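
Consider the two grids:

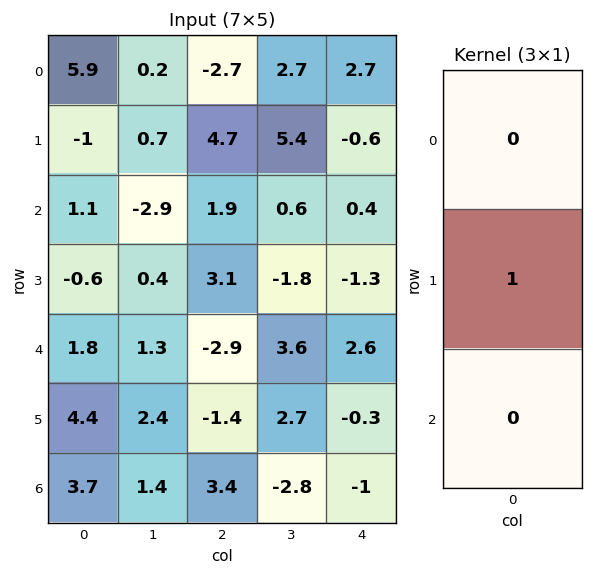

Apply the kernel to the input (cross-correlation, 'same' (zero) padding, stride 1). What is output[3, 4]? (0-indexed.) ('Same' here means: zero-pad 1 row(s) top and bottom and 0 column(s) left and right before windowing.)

The receptive field on the zero-padded input at this output position is [0.4 / -1.3 / 2.6]. Elementwise product with the kernel and sum: -1.3·1.

-1.3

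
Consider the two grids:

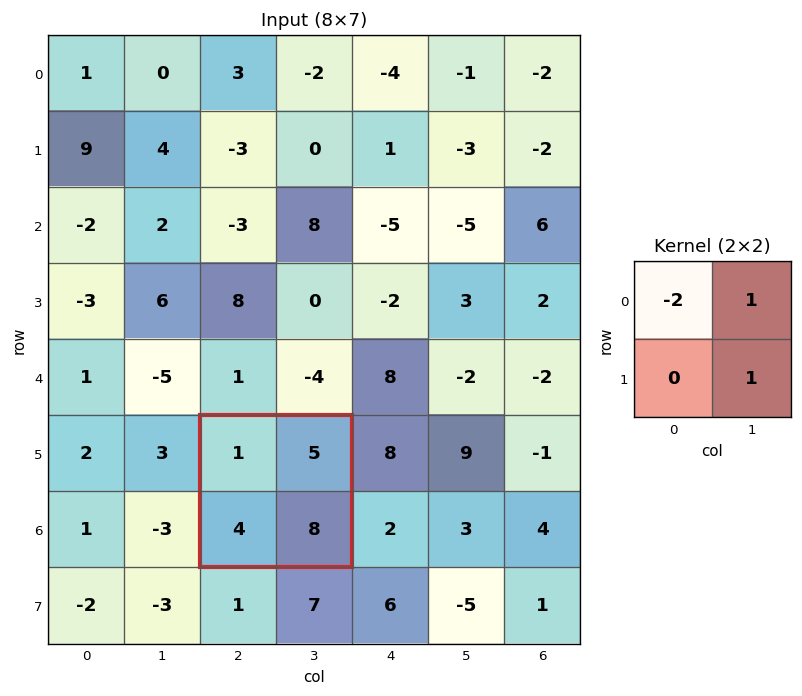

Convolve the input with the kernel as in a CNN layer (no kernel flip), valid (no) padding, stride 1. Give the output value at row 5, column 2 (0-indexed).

11

The receptive field on the input at this output position is [1 5 / 4 8]. Elementwise product with the kernel and sum: 1·-2 + 5·1 + 8·1.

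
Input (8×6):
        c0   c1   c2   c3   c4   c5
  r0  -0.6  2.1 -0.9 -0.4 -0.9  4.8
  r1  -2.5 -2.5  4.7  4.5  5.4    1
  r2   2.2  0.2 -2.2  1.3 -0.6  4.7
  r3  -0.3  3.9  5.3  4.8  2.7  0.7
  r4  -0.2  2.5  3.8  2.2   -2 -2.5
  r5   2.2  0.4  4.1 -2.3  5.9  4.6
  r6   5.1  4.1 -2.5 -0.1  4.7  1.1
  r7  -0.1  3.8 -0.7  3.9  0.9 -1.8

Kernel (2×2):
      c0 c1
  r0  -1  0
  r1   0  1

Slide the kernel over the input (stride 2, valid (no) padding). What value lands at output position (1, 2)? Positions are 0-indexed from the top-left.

1.3

The receptive field on the input at this output position is [-0.6 4.7 / 2.7 0.7]. Elementwise product with the kernel and sum: -0.6·-1 + 0.7·1.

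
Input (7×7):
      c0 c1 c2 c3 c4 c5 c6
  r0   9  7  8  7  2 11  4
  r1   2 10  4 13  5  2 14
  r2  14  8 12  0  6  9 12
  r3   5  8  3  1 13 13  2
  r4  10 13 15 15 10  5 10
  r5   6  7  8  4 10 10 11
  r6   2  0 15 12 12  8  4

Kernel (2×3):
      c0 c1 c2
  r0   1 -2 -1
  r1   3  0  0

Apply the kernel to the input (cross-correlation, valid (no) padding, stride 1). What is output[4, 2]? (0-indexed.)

-1

The receptive field on the input at this output position is [15 15 10 / 8 4 10]. Elementwise product with the kernel and sum: 15·1 + 15·-2 + 10·-1 + 8·3.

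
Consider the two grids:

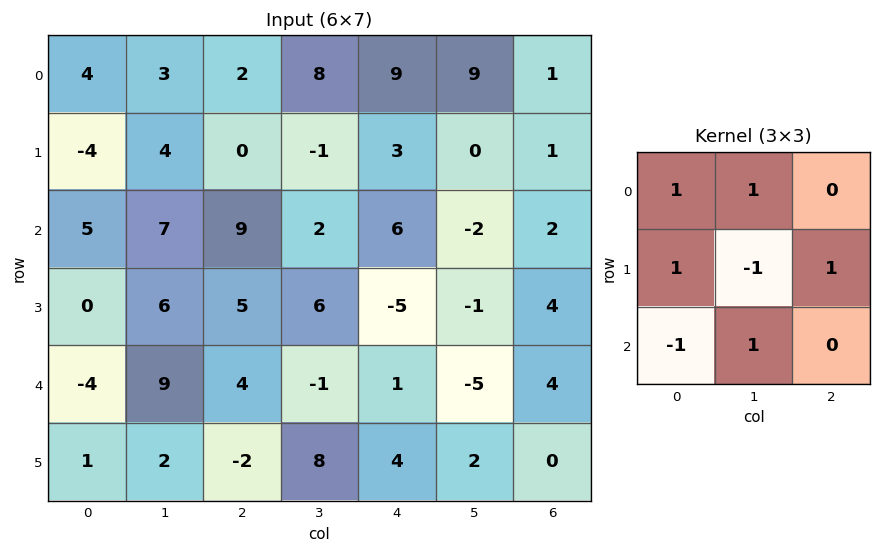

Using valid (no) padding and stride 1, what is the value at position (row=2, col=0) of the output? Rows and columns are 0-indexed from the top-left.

The receptive field on the input at this output position is [5 7 9 / 0 6 5 / -4 9 4]. Elementwise product with the kernel and sum: 5·1 + 7·1 + 0·1 + 6·-1 + 5·1 + -4·-1 + 9·1.

24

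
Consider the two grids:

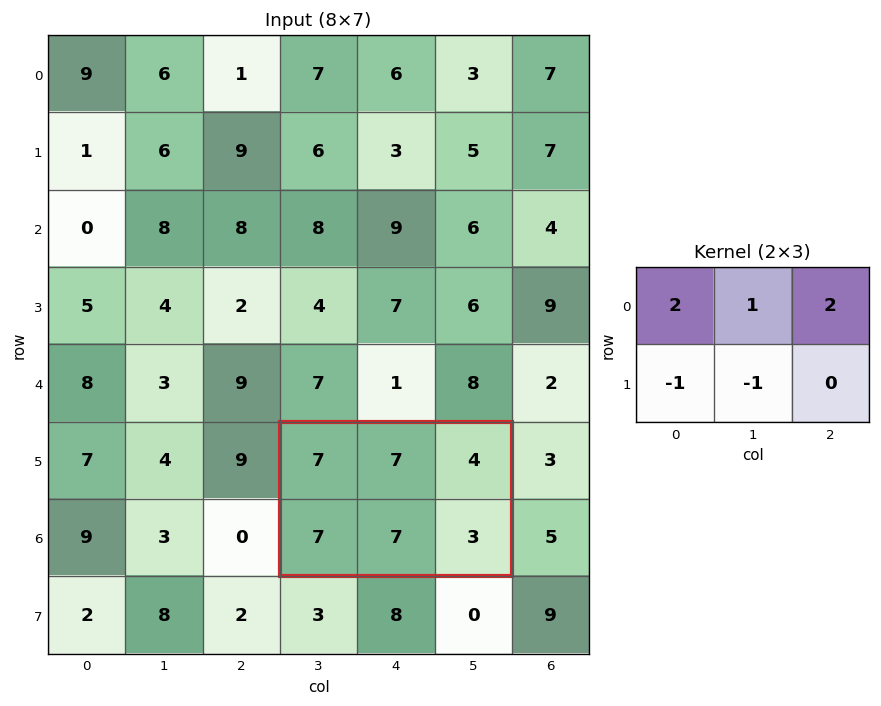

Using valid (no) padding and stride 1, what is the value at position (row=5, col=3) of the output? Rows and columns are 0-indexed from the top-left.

15

The receptive field on the input at this output position is [7 7 4 / 7 7 3]. Elementwise product with the kernel and sum: 7·2 + 7·1 + 4·2 + 7·-1 + 7·-1.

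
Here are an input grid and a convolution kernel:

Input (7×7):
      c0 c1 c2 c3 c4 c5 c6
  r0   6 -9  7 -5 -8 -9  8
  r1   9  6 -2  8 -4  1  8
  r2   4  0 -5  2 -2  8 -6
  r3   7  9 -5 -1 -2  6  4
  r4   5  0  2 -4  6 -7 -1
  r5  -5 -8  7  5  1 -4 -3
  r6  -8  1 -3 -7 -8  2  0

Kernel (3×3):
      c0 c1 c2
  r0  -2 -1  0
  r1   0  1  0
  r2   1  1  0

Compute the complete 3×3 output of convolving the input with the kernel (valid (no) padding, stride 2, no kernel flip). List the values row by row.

Output[0,0]: The receptive field on the input at this output position is [6 -9 7 / 9 6 -2 / 4 0 -5]. Elementwise product with the kernel and sum: 6·-2 + -9·-1 + 6·1 + 4·1 + 0·1.

7 -4 32
6 5 1
-25 -5 -15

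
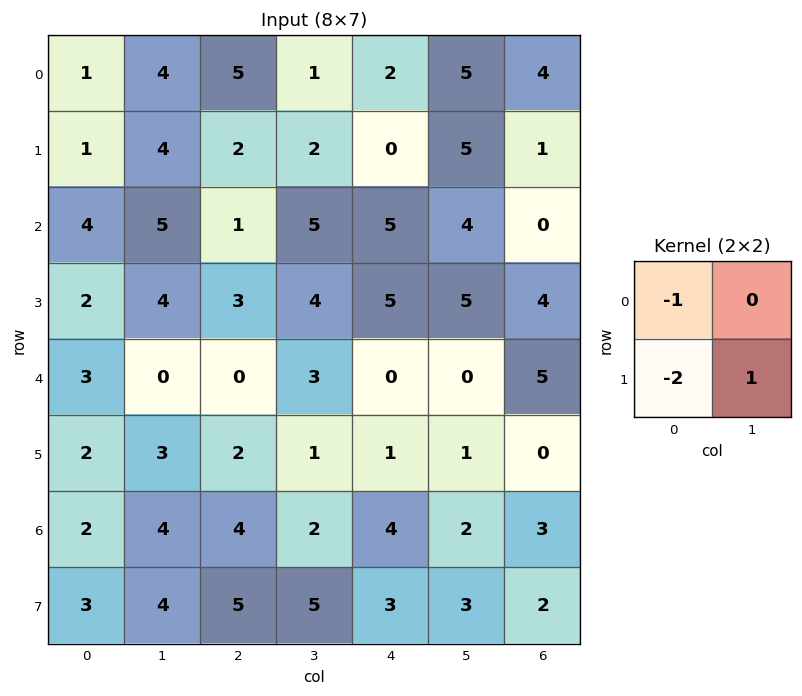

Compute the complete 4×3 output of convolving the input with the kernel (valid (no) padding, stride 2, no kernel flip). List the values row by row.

Output[0,0]: The receptive field on the input at this output position is [1 4 / 1 4]. Elementwise product with the kernel and sum: 1·-1 + 1·-2 + 4·1.

1 -7 3
-4 -3 -10
-4 -3 -1
-4 -9 -7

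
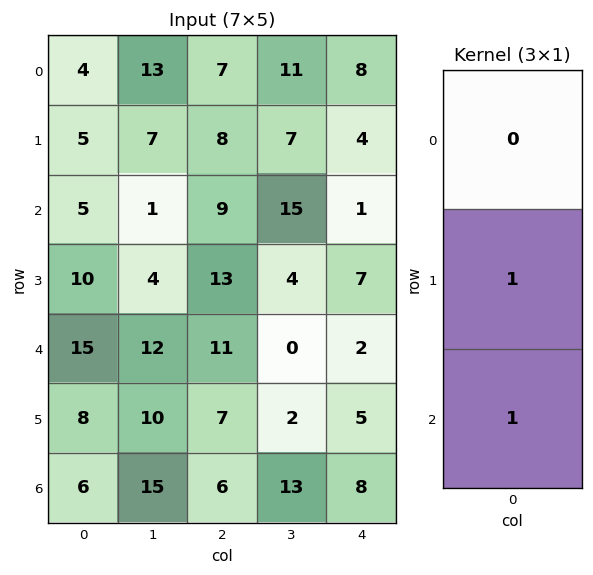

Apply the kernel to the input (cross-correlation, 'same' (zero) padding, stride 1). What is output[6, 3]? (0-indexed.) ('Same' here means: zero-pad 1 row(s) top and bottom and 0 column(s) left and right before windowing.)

The receptive field on the zero-padded input at this output position is [2 / 13 / 0]. Elementwise product with the kernel and sum: 13·1 + 0·1.

13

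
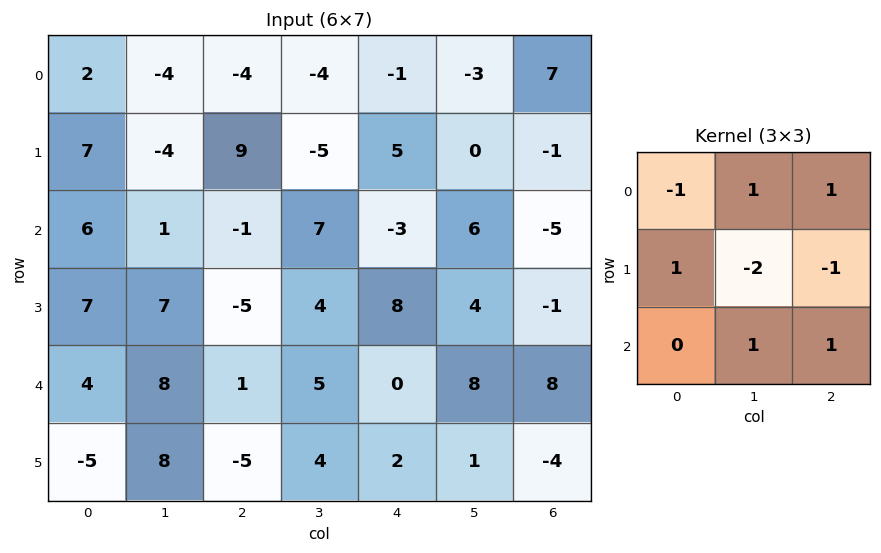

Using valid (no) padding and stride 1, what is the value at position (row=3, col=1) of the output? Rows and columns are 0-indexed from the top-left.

The receptive field on the input at this output position is [7 -5 4 / 8 1 5 / 8 -5 4]. Elementwise product with the kernel and sum: 7·-1 + -5·1 + 4·1 + 8·1 + 1·-2 + 5·-1 + -5·1 + 4·1.

-8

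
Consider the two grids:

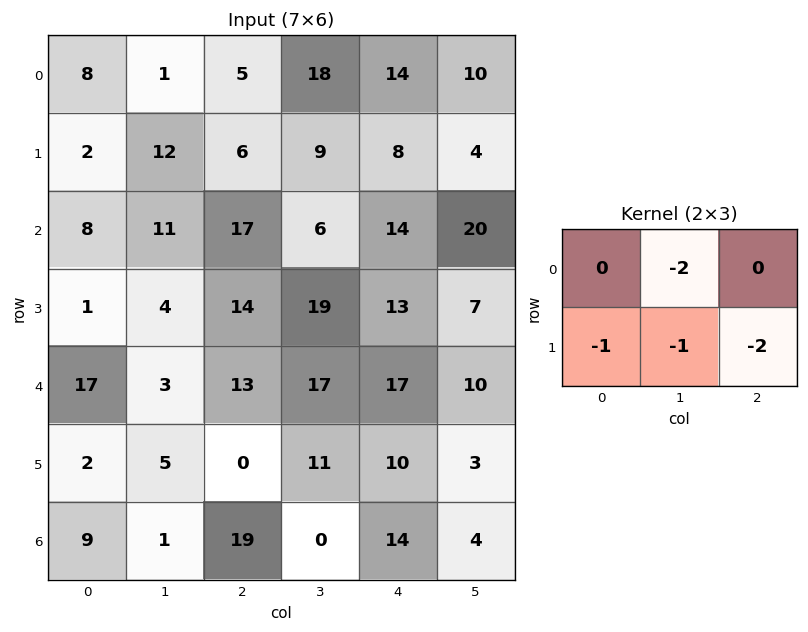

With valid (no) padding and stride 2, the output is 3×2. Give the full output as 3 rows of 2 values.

Output[0,0]: The receptive field on the input at this output position is [8 1 5 / 2 12 6]. Elementwise product with the kernel and sum: 1·-2 + 2·-1 + 12·-1 + 6·-2.

-28 -67
-55 -71
-13 -65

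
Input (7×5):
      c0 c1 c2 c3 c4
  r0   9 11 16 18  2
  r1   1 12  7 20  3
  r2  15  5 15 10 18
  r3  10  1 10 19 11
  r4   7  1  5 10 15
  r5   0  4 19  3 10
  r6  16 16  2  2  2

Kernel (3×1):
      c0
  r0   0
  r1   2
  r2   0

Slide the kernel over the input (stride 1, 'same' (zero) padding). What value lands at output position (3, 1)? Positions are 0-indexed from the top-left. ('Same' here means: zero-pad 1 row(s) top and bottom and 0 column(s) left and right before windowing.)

The receptive field on the zero-padded input at this output position is [5 / 1 / 1]. Elementwise product with the kernel and sum: 1·2.

2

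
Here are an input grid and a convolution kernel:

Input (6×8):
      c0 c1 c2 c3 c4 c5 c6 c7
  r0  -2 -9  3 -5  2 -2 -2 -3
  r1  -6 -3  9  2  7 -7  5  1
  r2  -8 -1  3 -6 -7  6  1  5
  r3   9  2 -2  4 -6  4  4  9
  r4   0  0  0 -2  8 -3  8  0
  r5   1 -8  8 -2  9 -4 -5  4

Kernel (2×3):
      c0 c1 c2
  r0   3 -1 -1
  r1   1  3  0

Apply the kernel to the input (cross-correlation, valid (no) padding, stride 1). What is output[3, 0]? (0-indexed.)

27

The receptive field on the input at this output position is [9 2 -2 / 0 0 0]. Elementwise product with the kernel and sum: 9·3 + 2·-1 + -2·-1 + 0·1 + 0·3.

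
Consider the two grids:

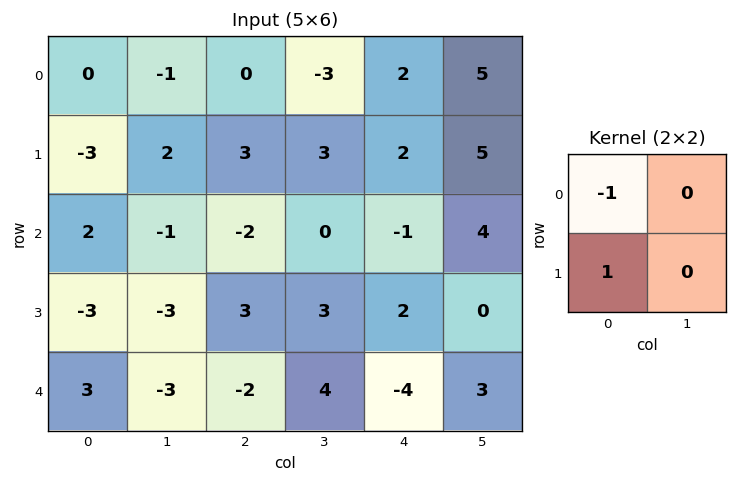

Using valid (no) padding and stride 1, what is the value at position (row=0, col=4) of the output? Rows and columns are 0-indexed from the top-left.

0

The receptive field on the input at this output position is [2 5 / 2 5]. Elementwise product with the kernel and sum: 2·-1 + 2·1.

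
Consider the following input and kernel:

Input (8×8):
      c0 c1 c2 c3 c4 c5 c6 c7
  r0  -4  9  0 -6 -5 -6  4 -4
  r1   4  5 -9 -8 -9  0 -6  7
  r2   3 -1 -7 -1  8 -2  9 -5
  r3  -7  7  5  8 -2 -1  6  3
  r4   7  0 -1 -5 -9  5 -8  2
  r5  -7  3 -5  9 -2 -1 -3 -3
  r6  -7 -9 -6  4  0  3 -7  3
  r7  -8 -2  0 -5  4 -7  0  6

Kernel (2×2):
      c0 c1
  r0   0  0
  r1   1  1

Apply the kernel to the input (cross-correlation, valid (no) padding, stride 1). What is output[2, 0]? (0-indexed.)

0

The receptive field on the input at this output position is [3 -1 / -7 7]. Elementwise product with the kernel and sum: -7·1 + 7·1.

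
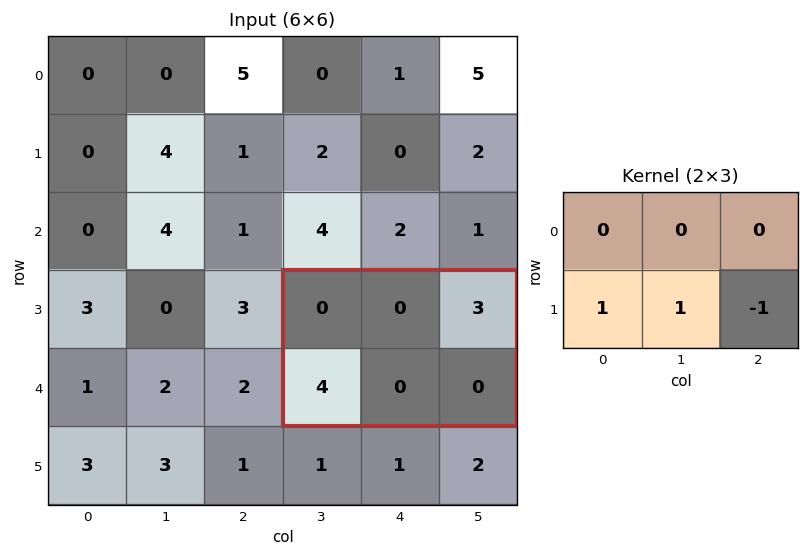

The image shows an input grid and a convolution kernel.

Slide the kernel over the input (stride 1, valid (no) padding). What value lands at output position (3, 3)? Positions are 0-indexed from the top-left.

4

The receptive field on the input at this output position is [0 0 3 / 4 0 0]. Elementwise product with the kernel and sum: 4·1 + 0·1 + 0·-1.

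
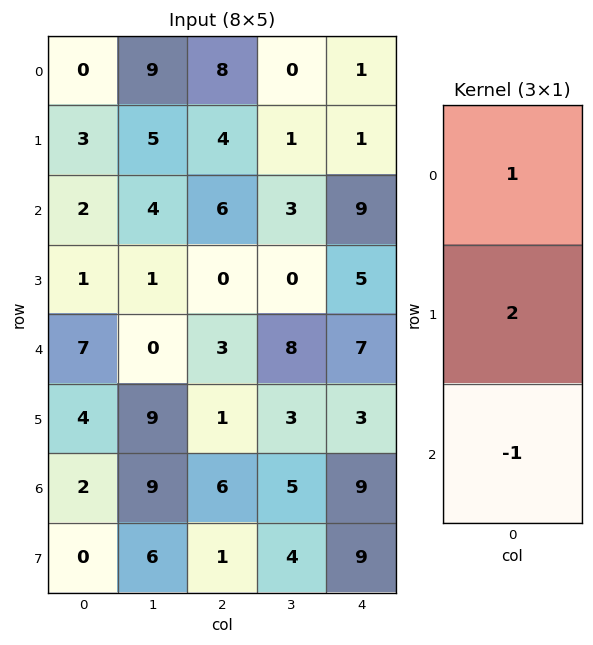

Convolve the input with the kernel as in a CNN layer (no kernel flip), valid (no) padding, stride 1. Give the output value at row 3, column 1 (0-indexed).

The receptive field on the input at this output position is [1 / 0 / 9]. Elementwise product with the kernel and sum: 1·1 + 0·2 + 9·-1.

-8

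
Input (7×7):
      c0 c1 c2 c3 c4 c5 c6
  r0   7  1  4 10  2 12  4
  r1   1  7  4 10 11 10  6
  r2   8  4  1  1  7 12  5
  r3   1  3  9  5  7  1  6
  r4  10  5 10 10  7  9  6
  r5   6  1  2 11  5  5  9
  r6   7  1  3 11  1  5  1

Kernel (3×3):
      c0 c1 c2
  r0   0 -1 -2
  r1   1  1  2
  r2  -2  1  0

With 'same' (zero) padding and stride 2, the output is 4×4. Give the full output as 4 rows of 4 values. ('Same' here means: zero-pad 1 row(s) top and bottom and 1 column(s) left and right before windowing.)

Output[0,0]: The receptive field on the zero-padded input at this output position is [0 0 0 / 0 7 1 / 0 1 7]. Elementwise product with the kernel and sum: 0·-1 + 0·-2 + 0·1 + 7·1 + 1·2 + 0·-2 + 1·1.
Output[0,1]: The receptive field on the zero-padded input at this output position is [0 0 0 / 1 4 10 / 7 4 10]. Elementwise product with the kernel and sum: 0·-1 + 0·-2 + 1·1 + 4·1 + 10·2 + 7·-2 + 4·1.

10 15 27 2
2 -14 -2 15
19 16 9 8
1 2 7 -3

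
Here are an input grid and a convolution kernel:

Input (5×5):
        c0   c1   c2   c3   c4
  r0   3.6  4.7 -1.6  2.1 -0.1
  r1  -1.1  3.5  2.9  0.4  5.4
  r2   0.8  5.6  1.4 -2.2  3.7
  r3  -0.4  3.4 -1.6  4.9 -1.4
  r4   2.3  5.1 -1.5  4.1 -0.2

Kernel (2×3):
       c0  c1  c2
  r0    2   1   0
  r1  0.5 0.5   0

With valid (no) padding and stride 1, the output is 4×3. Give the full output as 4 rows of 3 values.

13.1 11 0.55
4.5 13.4 5.8
8.7 13.5 2.25
6.3 7 3

Output[0,0]: The receptive field on the input at this output position is [3.6 4.7 -1.6 / -1.1 3.5 2.9]. Elementwise product with the kernel and sum: 3.6·2 + 4.7·1 + -1.1·0.5 + 3.5·0.5.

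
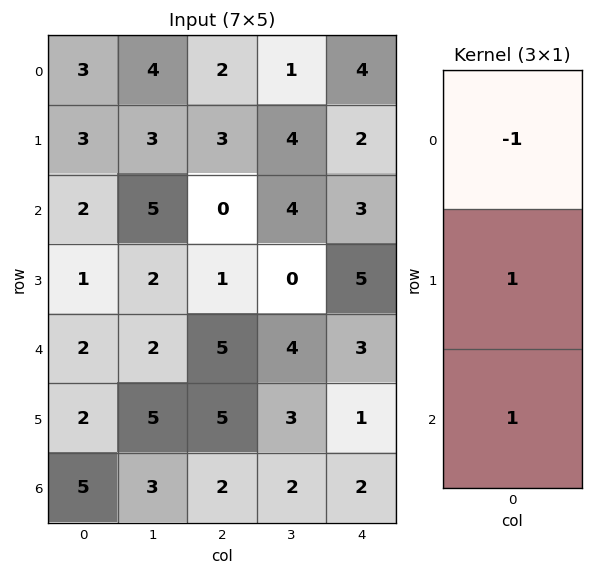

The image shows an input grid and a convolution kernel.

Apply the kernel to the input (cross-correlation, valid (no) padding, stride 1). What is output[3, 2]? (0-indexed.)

9

The receptive field on the input at this output position is [1 / 5 / 5]. Elementwise product with the kernel and sum: 1·-1 + 5·1 + 5·1.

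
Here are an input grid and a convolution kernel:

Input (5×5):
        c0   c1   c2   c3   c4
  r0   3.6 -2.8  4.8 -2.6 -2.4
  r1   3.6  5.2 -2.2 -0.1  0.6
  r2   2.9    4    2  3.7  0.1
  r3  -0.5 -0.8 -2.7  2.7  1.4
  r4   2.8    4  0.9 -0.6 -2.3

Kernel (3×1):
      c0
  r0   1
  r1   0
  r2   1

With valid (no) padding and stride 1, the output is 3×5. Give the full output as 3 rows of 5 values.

6.5 1.2 6.8 1.1 -2.3
3.1 4.4 -4.9 2.6 2
5.7 8 2.9 3.1 -2.2

Output[0,0]: The receptive field on the input at this output position is [3.6 / 3.6 / 2.9]. Elementwise product with the kernel and sum: 3.6·1 + 2.9·1.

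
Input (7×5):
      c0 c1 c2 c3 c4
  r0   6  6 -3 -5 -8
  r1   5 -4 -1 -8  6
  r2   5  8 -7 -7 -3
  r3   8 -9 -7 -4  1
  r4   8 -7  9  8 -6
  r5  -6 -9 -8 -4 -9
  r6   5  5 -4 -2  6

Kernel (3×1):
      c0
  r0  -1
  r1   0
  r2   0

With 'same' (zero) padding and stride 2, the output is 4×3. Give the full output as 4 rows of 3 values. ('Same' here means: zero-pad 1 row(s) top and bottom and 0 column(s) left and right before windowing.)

0 0 0
-5 1 -6
-8 7 -1
6 8 9

Output[0,0]: The receptive field on the zero-padded input at this output position is [0 / 6 / 5]. Elementwise product with the kernel and sum: 0·-1.
Output[0,1]: The receptive field on the zero-padded input at this output position is [0 / -3 / -1]. Elementwise product with the kernel and sum: 0·-1.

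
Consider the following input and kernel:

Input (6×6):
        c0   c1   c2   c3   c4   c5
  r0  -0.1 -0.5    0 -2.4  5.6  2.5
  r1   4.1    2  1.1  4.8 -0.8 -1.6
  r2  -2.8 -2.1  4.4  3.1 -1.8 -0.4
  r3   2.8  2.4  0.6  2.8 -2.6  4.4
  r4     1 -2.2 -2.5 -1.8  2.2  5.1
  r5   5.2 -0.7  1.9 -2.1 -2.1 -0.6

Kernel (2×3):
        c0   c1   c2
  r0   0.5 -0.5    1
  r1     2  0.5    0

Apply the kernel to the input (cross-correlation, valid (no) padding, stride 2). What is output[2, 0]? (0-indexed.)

9.15

The receptive field on the input at this output position is [1 -2.2 -2.5 / 5.2 -0.7 1.9]. Elementwise product with the kernel and sum: 1·0.5 + -2.2·-0.5 + -2.5·1 + 5.2·2 + -0.7·0.5.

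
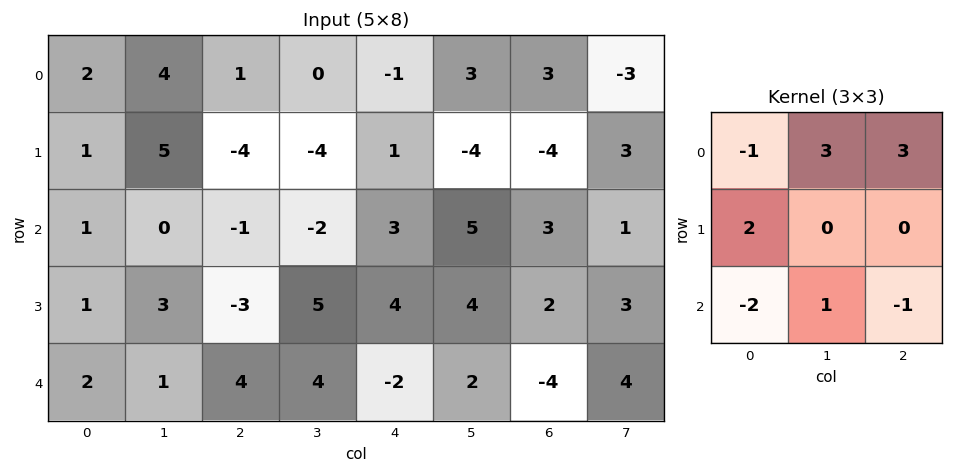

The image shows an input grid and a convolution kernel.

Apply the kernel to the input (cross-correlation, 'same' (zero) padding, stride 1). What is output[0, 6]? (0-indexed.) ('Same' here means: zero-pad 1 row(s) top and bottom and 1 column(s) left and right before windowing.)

7

The receptive field on the zero-padded input at this output position is [0 0 0 / 3 3 -3 / -4 -4 3]. Elementwise product with the kernel and sum: 0·-1 + 0·3 + 0·3 + 3·2 + -4·-2 + -4·1 + 3·-1.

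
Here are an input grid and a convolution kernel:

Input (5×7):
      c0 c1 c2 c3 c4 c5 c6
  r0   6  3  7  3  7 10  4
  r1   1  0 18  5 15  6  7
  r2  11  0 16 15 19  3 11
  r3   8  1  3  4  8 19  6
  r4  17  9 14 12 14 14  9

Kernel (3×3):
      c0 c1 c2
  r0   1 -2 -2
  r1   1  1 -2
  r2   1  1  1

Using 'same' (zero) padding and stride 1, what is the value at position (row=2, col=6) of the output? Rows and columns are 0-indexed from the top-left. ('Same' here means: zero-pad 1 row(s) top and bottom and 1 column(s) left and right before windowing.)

31

The receptive field on the zero-padded input at this output position is [6 7 0 / 3 11 0 / 19 6 0]. Elementwise product with the kernel and sum: 6·1 + 7·-2 + 0·-2 + 3·1 + 11·1 + 0·-2 + 19·1 + 6·1 + 0·1.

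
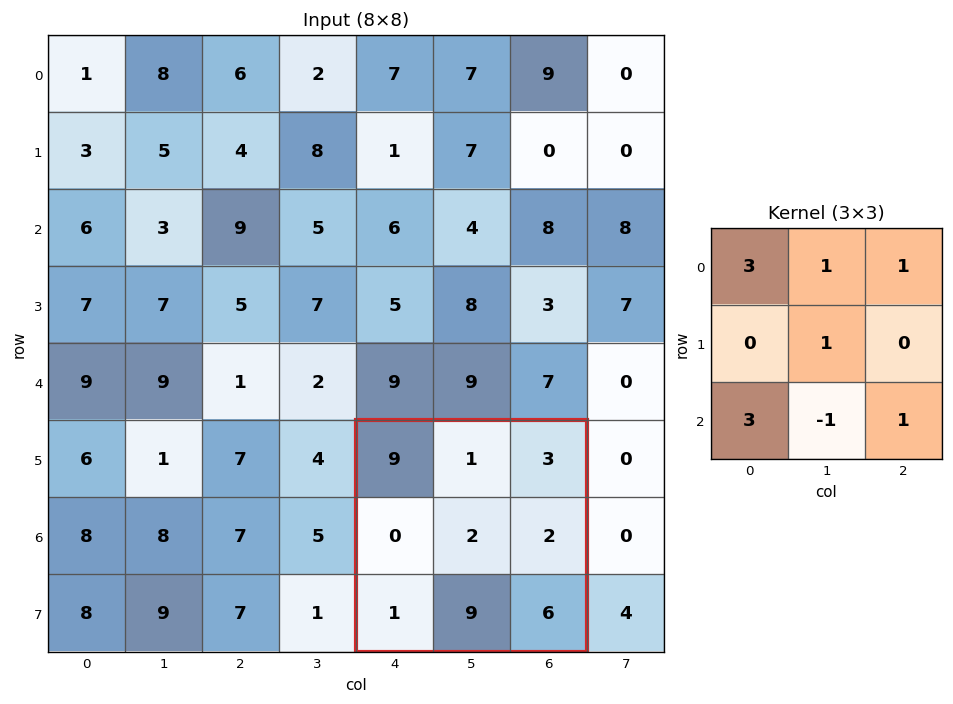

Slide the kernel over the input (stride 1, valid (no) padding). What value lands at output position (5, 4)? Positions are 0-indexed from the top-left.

The receptive field on the input at this output position is [9 1 3 / 0 2 2 / 1 9 6]. Elementwise product with the kernel and sum: 9·3 + 1·1 + 3·1 + 2·1 + 1·3 + 9·-1 + 6·1.

33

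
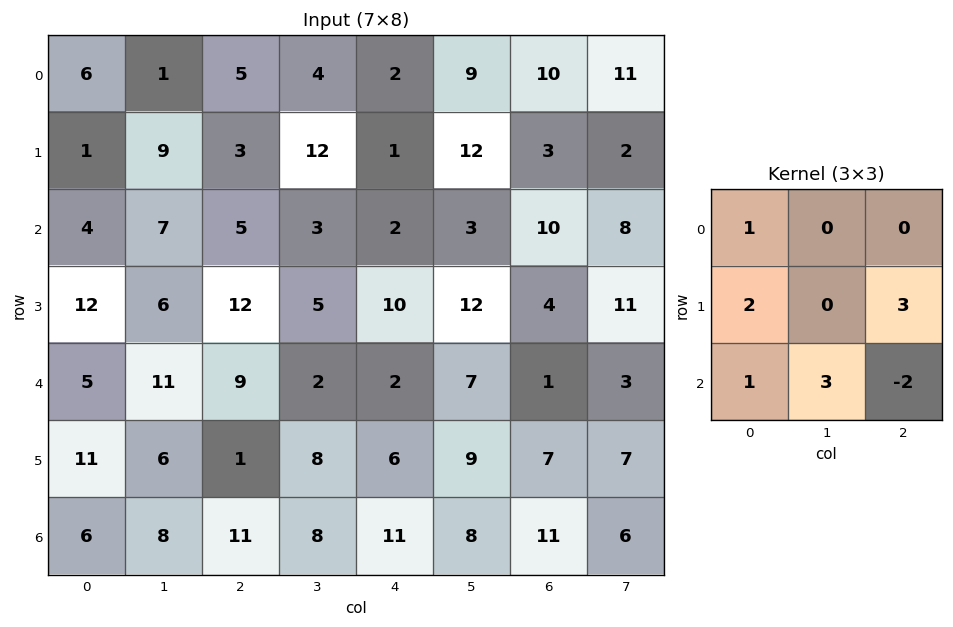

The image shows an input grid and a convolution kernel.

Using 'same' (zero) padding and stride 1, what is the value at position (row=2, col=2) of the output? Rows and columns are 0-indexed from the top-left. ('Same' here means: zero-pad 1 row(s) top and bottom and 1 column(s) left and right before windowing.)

64

The receptive field on the zero-padded input at this output position is [9 3 12 / 7 5 3 / 6 12 5]. Elementwise product with the kernel and sum: 9·1 + 7·2 + 3·3 + 6·1 + 12·3 + 5·-2.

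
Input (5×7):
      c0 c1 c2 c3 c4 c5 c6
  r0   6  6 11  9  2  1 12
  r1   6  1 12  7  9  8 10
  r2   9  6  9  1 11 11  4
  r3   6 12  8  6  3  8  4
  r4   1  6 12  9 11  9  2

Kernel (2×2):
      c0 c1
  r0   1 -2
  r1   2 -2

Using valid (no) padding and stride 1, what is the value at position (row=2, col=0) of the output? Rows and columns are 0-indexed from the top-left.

The receptive field on the input at this output position is [9 6 / 6 12]. Elementwise product with the kernel and sum: 9·1 + 6·-2 + 6·2 + 12·-2.

-15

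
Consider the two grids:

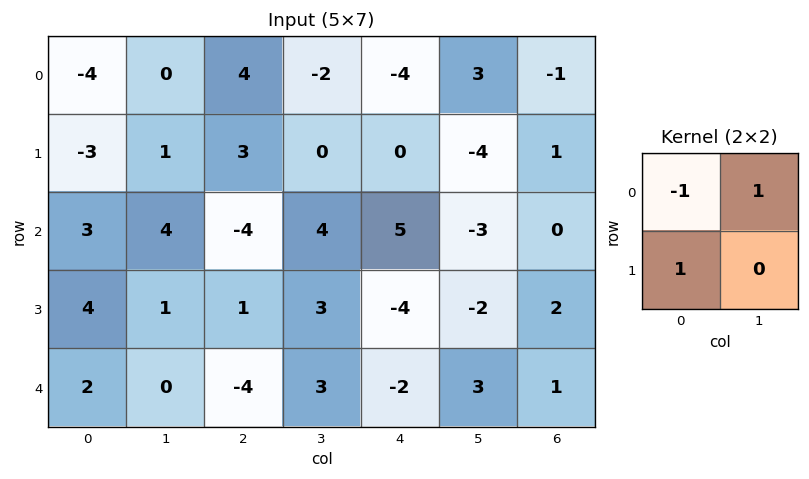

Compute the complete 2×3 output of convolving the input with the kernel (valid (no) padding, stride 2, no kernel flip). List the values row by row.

Output[0,0]: The receptive field on the input at this output position is [-4 0 / -3 1]. Elementwise product with the kernel and sum: -4·-1 + 0·1 + -3·1.

1 -3 7
5 9 -12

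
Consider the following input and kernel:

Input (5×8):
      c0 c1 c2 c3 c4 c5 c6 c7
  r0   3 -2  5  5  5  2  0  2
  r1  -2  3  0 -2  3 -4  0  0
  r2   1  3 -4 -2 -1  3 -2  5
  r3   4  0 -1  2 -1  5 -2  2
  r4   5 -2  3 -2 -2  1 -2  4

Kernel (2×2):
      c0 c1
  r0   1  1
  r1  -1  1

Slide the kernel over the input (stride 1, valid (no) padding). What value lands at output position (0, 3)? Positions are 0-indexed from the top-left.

The receptive field on the input at this output position is [5 5 / -2 3]. Elementwise product with the kernel and sum: 5·1 + 5·1 + -2·-1 + 3·1.

15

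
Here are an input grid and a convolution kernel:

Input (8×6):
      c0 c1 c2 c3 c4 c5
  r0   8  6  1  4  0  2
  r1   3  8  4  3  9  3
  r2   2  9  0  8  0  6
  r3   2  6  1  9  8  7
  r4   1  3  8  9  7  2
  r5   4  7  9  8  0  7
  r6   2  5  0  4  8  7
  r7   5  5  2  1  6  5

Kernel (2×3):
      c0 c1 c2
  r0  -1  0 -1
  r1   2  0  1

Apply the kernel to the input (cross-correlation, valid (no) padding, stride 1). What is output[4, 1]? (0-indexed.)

The receptive field on the input at this output position is [3 8 9 / 7 9 8]. Elementwise product with the kernel and sum: 3·-1 + 9·-1 + 7·2 + 8·1.

10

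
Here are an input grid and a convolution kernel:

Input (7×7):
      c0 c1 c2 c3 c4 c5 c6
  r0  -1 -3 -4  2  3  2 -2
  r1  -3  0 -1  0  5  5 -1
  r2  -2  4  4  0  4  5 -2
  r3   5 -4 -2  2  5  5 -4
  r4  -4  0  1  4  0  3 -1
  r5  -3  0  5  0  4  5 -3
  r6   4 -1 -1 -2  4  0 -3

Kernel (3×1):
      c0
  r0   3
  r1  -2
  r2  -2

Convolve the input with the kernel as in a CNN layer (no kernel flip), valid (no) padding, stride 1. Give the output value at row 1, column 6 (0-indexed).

The receptive field on the input at this output position is [-1 / -2 / -4]. Elementwise product with the kernel and sum: -1·3 + -2·-2 + -4·-2.

9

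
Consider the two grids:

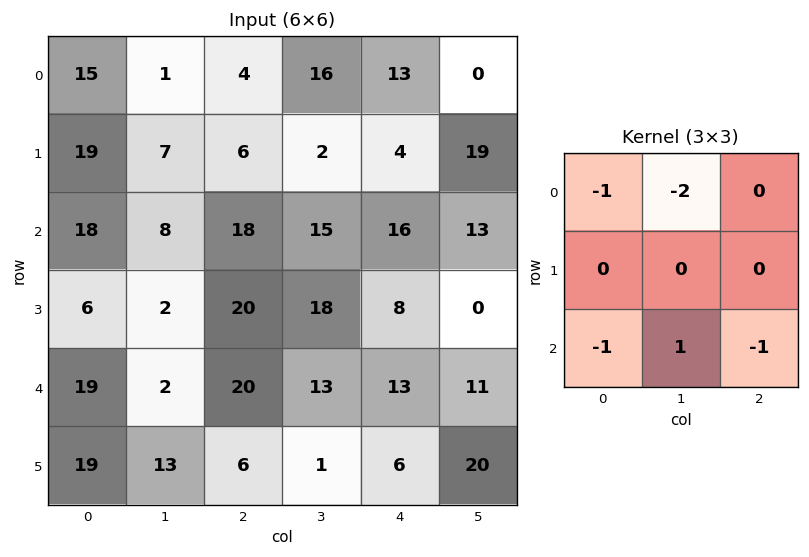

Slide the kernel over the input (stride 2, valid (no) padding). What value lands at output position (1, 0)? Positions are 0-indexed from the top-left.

-71

The receptive field on the input at this output position is [18 8 18 / 6 2 20 / 19 2 20]. Elementwise product with the kernel and sum: 18·-1 + 8·-2 + 19·-1 + 2·1 + 20·-1.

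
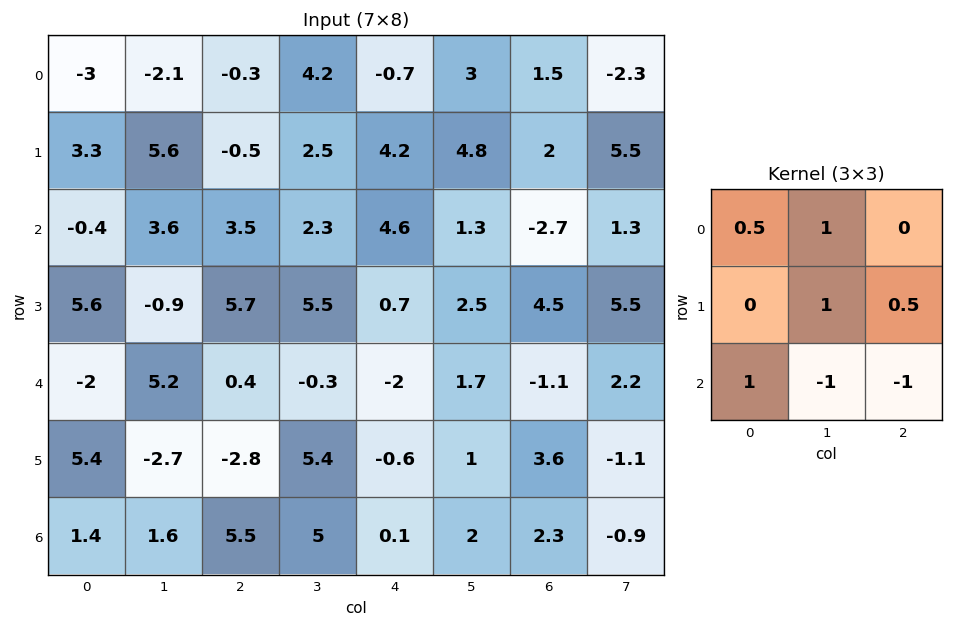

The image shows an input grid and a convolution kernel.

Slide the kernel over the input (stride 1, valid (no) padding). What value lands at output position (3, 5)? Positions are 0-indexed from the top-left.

4.25

The receptive field on the input at this output position is [2.5 4.5 5.5 / 1.7 -1.1 2.2 / 1 3.6 -1.1]. Elementwise product with the kernel and sum: 2.5·0.5 + 4.5·1 + -1.1·1 + 2.2·0.5 + 1·1 + 3.6·-1 + -1.1·-1.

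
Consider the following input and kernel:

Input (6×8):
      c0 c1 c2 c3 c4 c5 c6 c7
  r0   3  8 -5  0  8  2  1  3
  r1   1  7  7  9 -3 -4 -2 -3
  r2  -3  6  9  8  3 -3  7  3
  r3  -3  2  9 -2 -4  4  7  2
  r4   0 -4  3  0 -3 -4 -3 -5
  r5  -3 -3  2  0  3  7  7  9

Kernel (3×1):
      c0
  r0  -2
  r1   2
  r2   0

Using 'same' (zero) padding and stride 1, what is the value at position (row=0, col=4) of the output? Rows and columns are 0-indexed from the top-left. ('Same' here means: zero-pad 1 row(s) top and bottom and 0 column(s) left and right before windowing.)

16

The receptive field on the zero-padded input at this output position is [0 / 8 / -3]. Elementwise product with the kernel and sum: 0·-2 + 8·2.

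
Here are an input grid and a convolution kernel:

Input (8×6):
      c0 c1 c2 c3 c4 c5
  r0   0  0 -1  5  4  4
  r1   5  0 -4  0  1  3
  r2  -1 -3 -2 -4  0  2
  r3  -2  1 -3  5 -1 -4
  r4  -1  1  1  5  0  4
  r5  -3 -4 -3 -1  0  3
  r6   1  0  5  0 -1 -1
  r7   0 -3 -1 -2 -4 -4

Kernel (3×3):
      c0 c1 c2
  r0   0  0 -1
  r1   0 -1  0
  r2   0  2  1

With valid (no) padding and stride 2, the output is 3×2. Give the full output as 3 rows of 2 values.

-7 -12
4 5
8 0

Output[0,0]: The receptive field on the input at this output position is [0 0 -1 / 5 0 -4 / -1 -3 -2]. Elementwise product with the kernel and sum: -1·-1 + 0·-1 + -3·2 + -2·1.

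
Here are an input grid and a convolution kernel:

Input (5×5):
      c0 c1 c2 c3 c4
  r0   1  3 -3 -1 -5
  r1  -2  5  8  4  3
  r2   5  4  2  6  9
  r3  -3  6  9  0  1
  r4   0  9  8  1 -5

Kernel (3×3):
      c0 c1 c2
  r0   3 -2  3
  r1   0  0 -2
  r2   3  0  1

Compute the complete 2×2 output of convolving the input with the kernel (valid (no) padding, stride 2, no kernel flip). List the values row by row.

-11 -13
3 38

Output[0,0]: The receptive field on the input at this output position is [1 3 -3 / -2 5 8 / 5 4 2]. Elementwise product with the kernel and sum: 1·3 + 3·-2 + -3·3 + 8·-2 + 5·3 + 2·1.
Output[0,1]: The receptive field on the input at this output position is [-3 -1 -5 / 8 4 3 / 2 6 9]. Elementwise product with the kernel and sum: -3·3 + -1·-2 + -5·3 + 3·-2 + 2·3 + 9·1.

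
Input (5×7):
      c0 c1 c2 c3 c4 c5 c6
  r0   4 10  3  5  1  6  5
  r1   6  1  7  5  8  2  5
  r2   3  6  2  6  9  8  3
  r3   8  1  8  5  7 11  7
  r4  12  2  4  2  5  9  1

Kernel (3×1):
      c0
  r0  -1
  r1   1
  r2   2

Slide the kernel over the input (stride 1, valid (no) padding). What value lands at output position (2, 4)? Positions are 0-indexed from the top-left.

8

The receptive field on the input at this output position is [9 / 7 / 5]. Elementwise product with the kernel and sum: 9·-1 + 7·1 + 5·2.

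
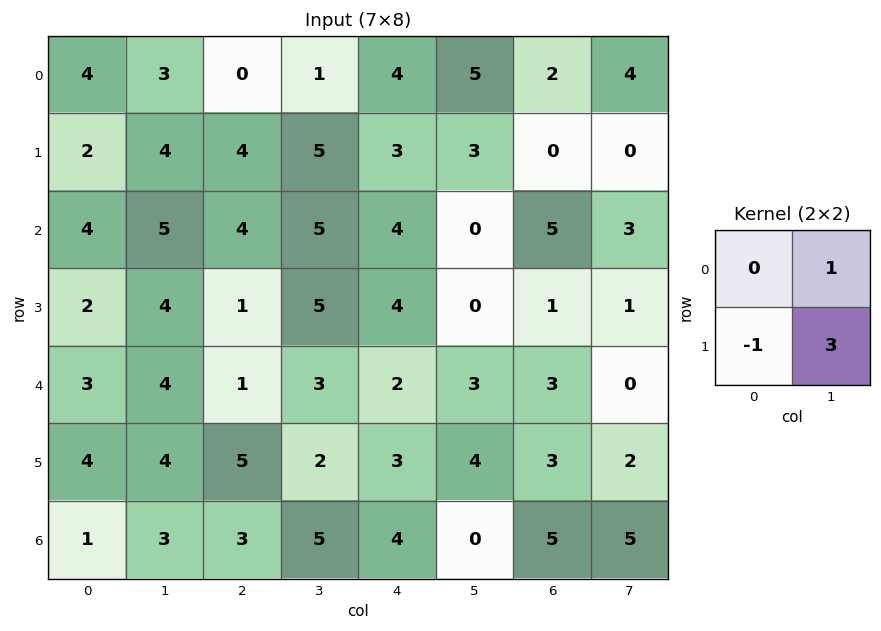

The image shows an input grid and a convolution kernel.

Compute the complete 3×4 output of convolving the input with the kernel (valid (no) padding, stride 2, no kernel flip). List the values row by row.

Output[0,0]: The receptive field on the input at this output position is [4 3 / 2 4]. Elementwise product with the kernel and sum: 3·1 + 2·-1 + 4·3.

13 12 11 4
15 19 -4 5
12 4 12 3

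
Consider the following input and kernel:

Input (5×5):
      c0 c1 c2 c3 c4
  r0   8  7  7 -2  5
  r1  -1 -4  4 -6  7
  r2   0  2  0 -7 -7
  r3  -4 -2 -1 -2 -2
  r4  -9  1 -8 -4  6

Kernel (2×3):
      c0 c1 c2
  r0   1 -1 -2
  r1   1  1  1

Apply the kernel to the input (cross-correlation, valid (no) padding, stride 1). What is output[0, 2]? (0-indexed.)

4

The receptive field on the input at this output position is [7 -2 5 / 4 -6 7]. Elementwise product with the kernel and sum: 7·1 + -2·-1 + 5·-2 + 4·1 + -6·1 + 7·1.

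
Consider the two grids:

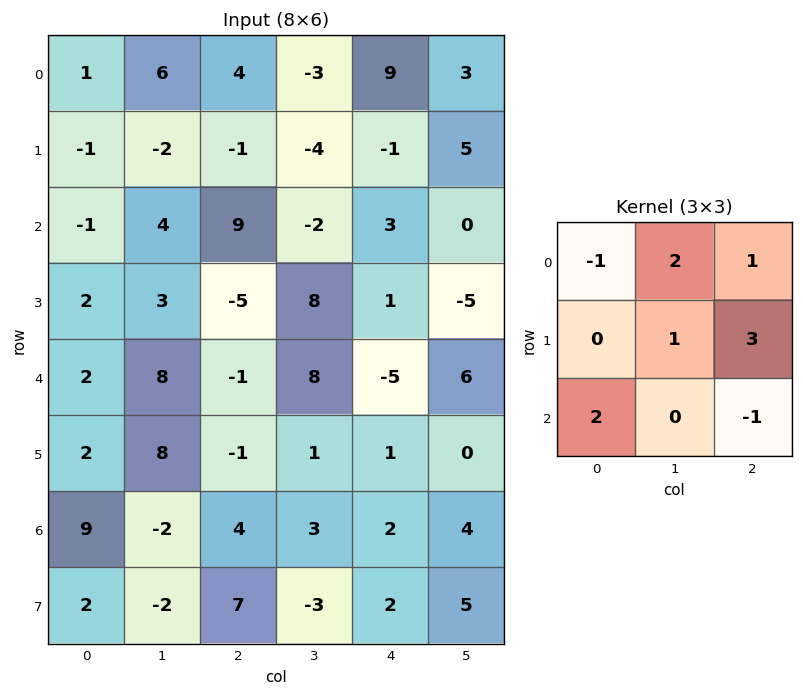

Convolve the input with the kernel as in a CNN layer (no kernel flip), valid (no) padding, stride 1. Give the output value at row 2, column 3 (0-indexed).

4

The receptive field on the input at this output position is [-2 3 0 / 8 1 -5 / 8 -5 6]. Elementwise product with the kernel and sum: -2·-1 + 3·2 + 0·1 + 1·1 + -5·3 + 8·2 + 6·-1.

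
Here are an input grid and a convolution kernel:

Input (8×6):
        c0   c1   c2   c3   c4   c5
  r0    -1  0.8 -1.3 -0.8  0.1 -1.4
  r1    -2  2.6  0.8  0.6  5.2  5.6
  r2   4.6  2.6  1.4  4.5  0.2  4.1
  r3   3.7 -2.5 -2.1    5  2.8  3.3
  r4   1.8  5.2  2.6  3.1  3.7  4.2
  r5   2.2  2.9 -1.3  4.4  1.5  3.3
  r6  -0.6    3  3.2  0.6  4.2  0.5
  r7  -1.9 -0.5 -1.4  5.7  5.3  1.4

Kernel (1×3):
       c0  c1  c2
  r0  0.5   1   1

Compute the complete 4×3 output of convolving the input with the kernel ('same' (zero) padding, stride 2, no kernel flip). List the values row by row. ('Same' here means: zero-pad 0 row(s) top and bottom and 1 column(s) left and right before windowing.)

-0.2 -1.7 -1.7
7.2 7.2 6.55
7 8.3 9.45
2.4 5.3 5

Output[0,0]: The receptive field on the zero-padded input at this output position is [0 -1 0.8]. Elementwise product with the kernel and sum: 0·0.5 + -1·1 + 0.8·1.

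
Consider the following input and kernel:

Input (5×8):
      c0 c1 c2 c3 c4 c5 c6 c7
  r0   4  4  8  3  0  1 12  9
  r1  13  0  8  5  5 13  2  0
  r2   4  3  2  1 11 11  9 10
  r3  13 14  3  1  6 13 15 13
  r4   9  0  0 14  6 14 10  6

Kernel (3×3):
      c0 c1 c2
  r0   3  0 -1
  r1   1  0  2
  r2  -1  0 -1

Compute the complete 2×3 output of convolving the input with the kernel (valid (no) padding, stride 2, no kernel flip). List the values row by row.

Output[0,0]: The receptive field on the input at this output position is [4 4 8 / 13 0 8 / 4 3 2]. Elementwise product with the kernel and sum: 4·3 + 8·-1 + 13·1 + 8·2 + 4·-1 + 2·-1.
Output[0,1]: The receptive field on the input at this output position is [8 3 0 / 8 5 5 / 2 1 11]. Elementwise product with the kernel and sum: 8·3 + 0·-1 + 8·1 + 5·2 + 2·-1 + 11·-1.

27 29 -23
20 4 44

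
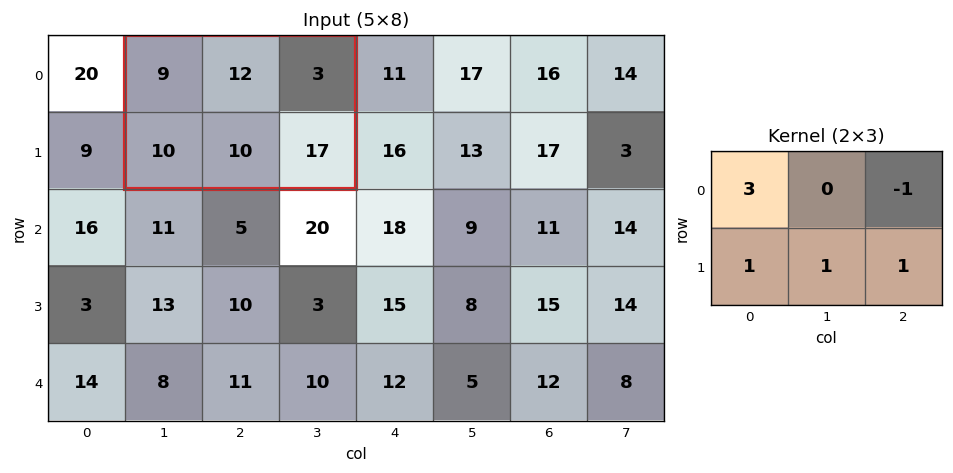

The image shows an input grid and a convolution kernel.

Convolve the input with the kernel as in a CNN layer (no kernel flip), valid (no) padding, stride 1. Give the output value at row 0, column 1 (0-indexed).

61

The receptive field on the input at this output position is [9 12 3 / 10 10 17]. Elementwise product with the kernel and sum: 9·3 + 3·-1 + 10·1 + 10·1 + 17·1.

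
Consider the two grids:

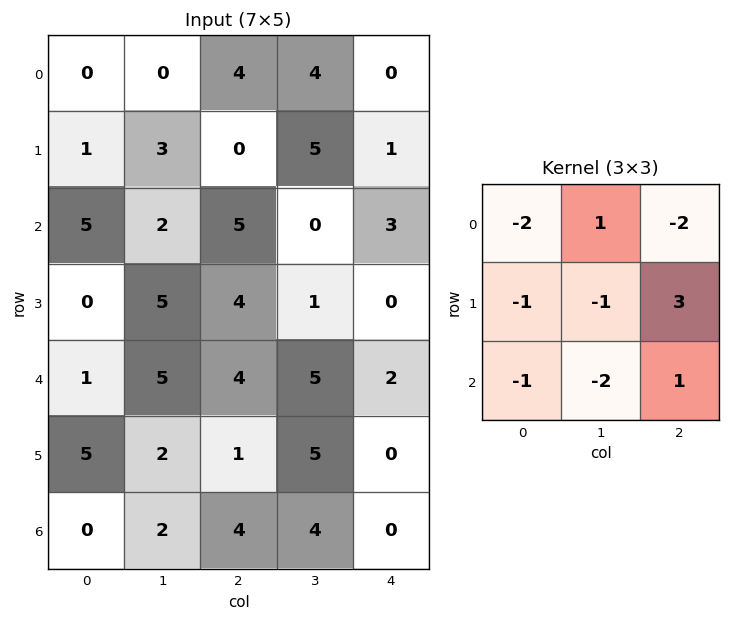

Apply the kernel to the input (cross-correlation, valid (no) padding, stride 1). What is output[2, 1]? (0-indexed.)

The receptive field on the input at this output position is [2 5 0 / 5 4 1 / 5 4 5]. Elementwise product with the kernel and sum: 2·-2 + 5·1 + 0·-2 + 5·-1 + 4·-1 + 1·3 + 5·-1 + 4·-2 + 5·1.

-13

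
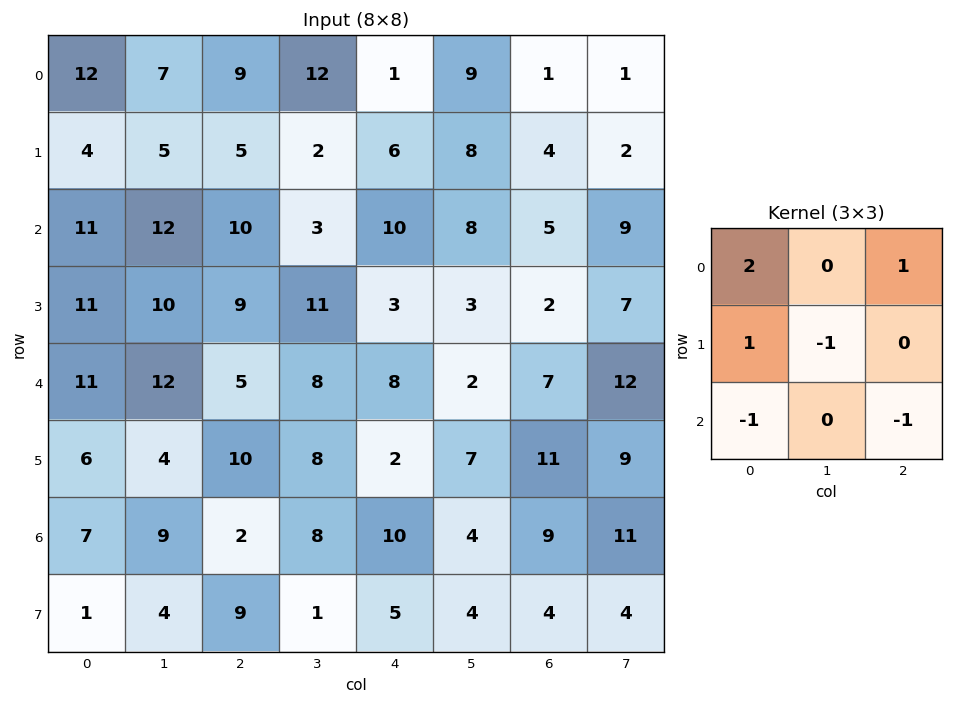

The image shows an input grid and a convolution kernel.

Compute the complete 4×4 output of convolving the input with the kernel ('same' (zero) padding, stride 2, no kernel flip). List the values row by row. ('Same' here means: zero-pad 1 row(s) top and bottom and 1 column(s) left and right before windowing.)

Output[0,0]: The receptive field on the zero-padded input at this output position is [0 0 0 / 0 12 7 / 0 4 5]. Elementwise product with the kernel and sum: 0·2 + 0·1 + 0·1 + 12·-1 + 0·-1 + 5·-1.

-17 -9 1 -2
-16 -7 -9 11
-5 26 10 -8
-7 18 16 10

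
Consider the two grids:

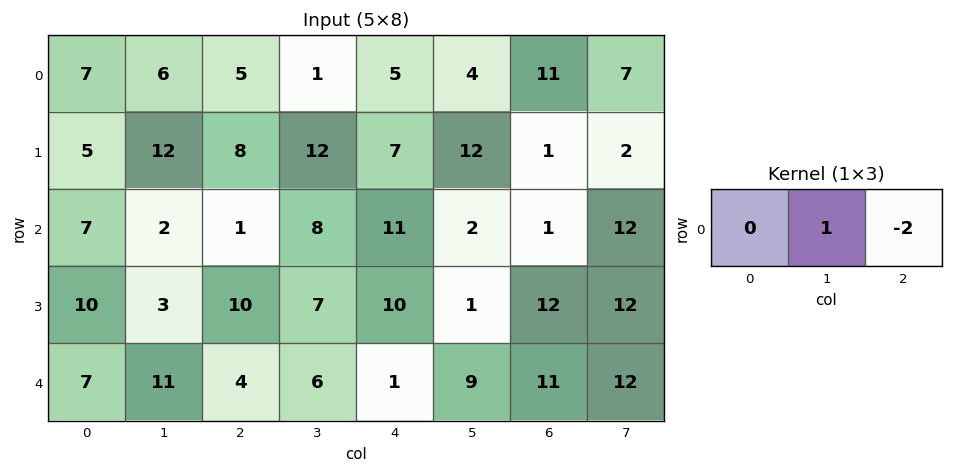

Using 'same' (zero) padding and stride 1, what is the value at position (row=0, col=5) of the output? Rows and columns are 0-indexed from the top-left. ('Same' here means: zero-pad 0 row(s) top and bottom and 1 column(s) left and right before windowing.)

The receptive field on the zero-padded input at this output position is [5 4 11]. Elementwise product with the kernel and sum: 4·1 + 11·-2.

-18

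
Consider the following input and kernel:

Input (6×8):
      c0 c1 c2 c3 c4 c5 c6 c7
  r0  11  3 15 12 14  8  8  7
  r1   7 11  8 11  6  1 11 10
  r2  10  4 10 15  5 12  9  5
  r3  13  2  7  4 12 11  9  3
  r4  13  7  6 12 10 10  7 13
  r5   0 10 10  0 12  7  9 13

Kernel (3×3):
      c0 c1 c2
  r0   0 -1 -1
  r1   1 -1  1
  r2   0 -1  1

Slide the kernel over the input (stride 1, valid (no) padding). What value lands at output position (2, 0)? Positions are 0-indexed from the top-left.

The receptive field on the input at this output position is [10 4 10 / 13 2 7 / 13 7 6]. Elementwise product with the kernel and sum: 4·-1 + 10·-1 + 13·1 + 2·-1 + 7·1 + 7·-1 + 6·1.

3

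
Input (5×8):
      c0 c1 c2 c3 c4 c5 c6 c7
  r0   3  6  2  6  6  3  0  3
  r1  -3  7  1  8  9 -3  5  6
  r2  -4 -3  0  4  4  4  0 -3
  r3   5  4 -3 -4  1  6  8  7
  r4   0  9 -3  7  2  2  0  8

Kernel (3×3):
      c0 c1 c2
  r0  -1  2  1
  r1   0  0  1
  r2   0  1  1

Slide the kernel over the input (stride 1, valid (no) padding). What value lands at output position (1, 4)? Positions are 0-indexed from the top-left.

4

The receptive field on the input at this output position is [9 -3 5 / 4 4 0 / 1 6 8]. Elementwise product with the kernel and sum: 9·-1 + -3·2 + 5·1 + 0·1 + 6·1 + 8·1.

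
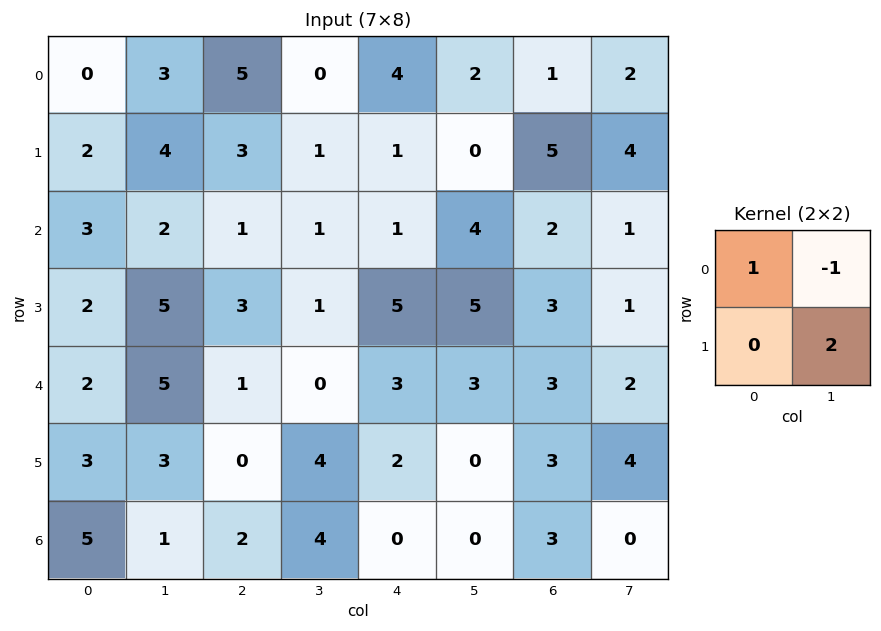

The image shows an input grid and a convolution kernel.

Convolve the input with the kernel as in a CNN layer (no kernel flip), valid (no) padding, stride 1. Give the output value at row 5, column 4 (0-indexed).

2

The receptive field on the input at this output position is [2 0 / 0 0]. Elementwise product with the kernel and sum: 2·1 + 0·-1 + 0·2.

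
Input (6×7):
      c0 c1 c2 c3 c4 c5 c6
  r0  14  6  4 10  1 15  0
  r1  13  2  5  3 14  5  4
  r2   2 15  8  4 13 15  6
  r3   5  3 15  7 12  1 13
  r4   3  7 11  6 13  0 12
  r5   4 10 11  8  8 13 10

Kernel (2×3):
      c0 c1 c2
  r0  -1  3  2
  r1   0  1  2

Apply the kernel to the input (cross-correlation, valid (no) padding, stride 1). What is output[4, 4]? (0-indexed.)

44

The receptive field on the input at this output position is [13 0 12 / 8 13 10]. Elementwise product with the kernel and sum: 13·-1 + 0·3 + 12·2 + 13·1 + 10·2.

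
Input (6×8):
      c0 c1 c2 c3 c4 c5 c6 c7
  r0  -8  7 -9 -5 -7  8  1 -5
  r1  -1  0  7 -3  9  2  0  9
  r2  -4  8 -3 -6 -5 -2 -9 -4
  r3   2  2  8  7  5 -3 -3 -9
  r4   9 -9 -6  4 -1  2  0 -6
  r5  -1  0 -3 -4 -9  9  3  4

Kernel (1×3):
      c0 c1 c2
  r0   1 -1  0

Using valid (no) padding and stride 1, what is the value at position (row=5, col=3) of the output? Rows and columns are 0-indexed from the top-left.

The receptive field on the input at this output position is [-4 -9 9]. Elementwise product with the kernel and sum: -4·1 + -9·-1.

5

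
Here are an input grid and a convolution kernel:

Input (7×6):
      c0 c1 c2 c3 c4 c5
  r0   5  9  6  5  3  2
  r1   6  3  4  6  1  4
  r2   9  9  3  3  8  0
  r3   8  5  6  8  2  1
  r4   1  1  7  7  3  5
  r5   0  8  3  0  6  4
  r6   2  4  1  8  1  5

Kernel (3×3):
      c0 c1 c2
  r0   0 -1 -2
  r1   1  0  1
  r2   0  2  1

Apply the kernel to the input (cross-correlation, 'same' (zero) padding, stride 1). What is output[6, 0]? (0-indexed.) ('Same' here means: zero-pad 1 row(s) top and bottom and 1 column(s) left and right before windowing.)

The receptive field on the zero-padded input at this output position is [0 0 8 / 0 2 4 / 0 0 0]. Elementwise product with the kernel and sum: 0·-1 + 8·-2 + 0·1 + 4·1 + 0·2 + 0·1.

-12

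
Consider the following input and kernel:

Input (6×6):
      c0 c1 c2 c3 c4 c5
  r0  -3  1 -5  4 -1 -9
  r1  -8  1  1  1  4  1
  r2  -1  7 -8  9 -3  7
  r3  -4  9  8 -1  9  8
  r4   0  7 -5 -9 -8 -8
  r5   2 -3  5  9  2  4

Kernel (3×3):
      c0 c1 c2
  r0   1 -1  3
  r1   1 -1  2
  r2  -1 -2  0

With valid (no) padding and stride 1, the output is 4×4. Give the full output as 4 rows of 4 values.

Output[0,0]: The receptive field on the input at this output position is [-3 1 -5 / -8 1 1 / -1 7 -8]. Elementwise product with the kernel and sum: -3·1 + 1·-1 + -5·3 + -8·1 + 1·-1 + 1·2 + -1·-1 + 7·-2.

-39 29 -14 -26
-44 11 -17 9
-43 44 24 64
-2 -15 1 -16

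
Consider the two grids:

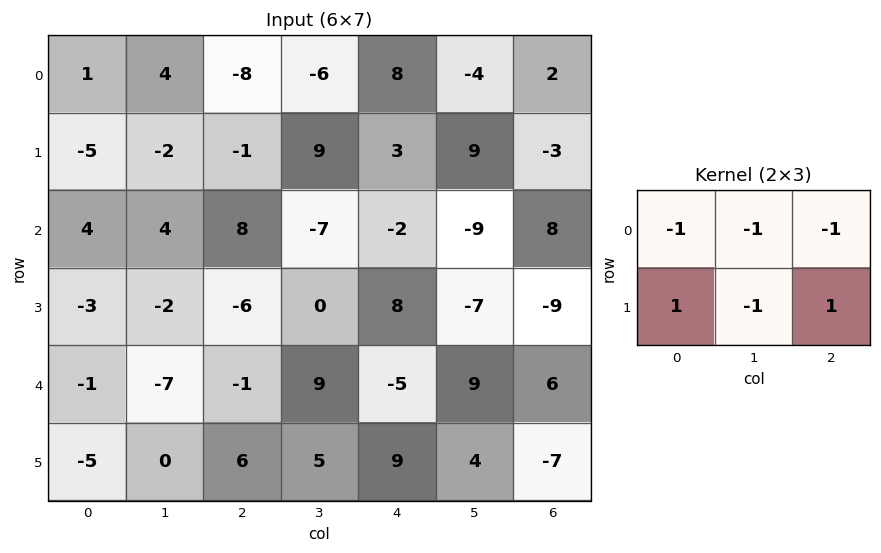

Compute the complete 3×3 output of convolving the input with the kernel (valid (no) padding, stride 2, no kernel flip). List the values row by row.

Output[0,0]: The receptive field on the input at this output position is [1 4 -8 / -5 -2 -1]. Elementwise product with the kernel and sum: 1·-1 + 4·-1 + -8·-1 + -5·1 + -2·-1 + -1·1.

-1 -1 -15
-23 3 9
10 7 -12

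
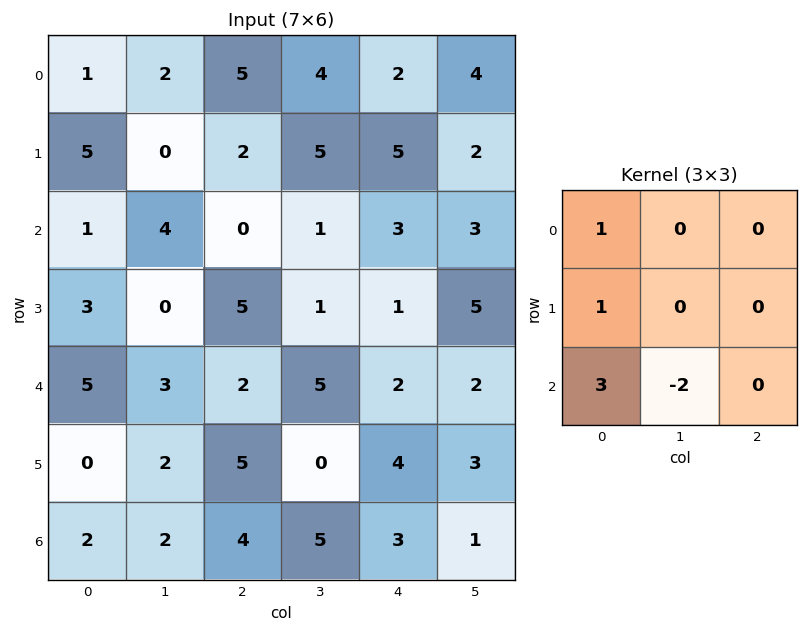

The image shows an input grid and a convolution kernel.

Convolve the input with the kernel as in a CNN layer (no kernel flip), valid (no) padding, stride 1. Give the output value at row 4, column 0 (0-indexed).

The receptive field on the input at this output position is [5 3 2 / 0 2 5 / 2 2 4]. Elementwise product with the kernel and sum: 5·1 + 0·1 + 2·3 + 2·-2.

7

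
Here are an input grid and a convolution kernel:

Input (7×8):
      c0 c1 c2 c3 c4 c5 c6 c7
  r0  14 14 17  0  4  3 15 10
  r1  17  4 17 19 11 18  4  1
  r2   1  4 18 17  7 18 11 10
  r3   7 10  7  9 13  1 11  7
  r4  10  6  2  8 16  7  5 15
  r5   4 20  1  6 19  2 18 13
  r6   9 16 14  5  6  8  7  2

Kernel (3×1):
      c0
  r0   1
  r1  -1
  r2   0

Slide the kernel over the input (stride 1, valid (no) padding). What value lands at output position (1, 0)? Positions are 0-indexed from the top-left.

16

The receptive field on the input at this output position is [17 / 1 / 7]. Elementwise product with the kernel and sum: 17·1 + 1·-1.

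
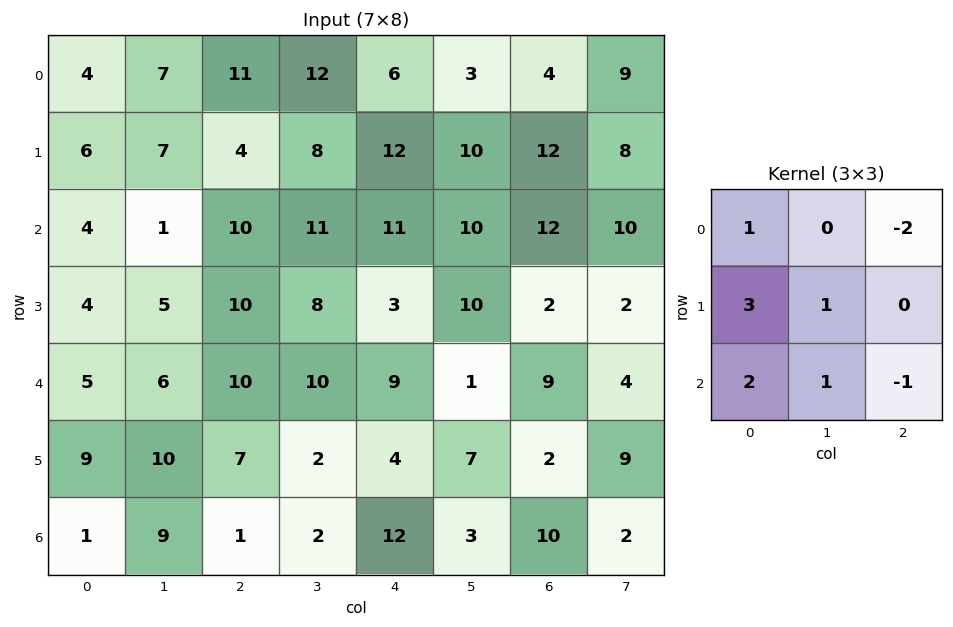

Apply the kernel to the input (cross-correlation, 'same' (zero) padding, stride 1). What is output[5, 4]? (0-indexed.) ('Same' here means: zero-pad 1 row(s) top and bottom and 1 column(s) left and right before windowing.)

31

The receptive field on the zero-padded input at this output position is [10 9 1 / 2 4 7 / 2 12 3]. Elementwise product with the kernel and sum: 10·1 + 1·-2 + 2·3 + 4·1 + 2·2 + 12·1 + 3·-1.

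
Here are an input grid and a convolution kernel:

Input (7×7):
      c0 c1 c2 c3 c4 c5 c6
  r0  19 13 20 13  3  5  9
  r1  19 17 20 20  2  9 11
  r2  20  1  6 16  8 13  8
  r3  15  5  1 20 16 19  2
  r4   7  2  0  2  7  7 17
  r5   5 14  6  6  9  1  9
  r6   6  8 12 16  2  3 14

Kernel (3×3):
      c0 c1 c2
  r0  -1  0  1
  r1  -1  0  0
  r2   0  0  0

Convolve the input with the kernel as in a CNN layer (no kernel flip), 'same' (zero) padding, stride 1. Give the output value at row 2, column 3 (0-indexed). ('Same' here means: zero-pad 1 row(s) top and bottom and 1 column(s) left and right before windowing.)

The receptive field on the zero-padded input at this output position is [20 20 2 / 6 16 8 / 1 20 16]. Elementwise product with the kernel and sum: 20·-1 + 2·1 + 6·-1.

-24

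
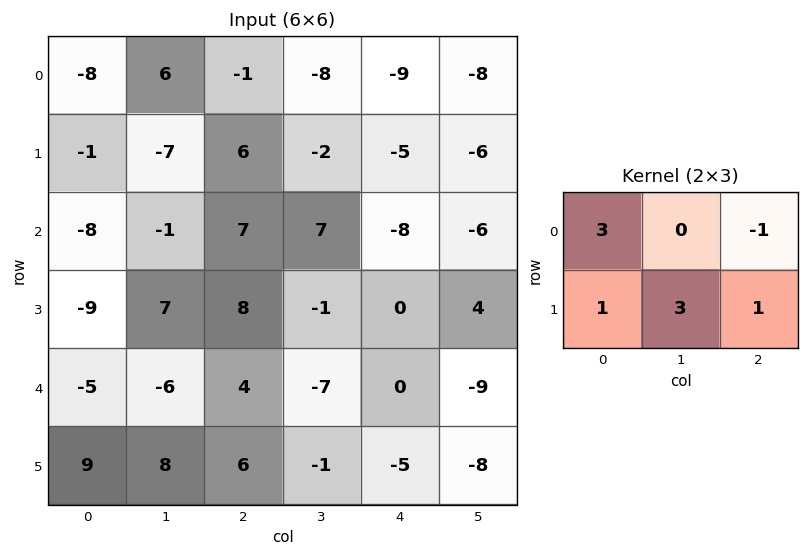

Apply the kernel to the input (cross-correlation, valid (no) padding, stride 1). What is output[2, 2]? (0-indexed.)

The receptive field on the input at this output position is [7 7 -8 / 8 -1 0]. Elementwise product with the kernel and sum: 7·3 + -8·-1 + 8·1 + -1·3 + 0·1.

34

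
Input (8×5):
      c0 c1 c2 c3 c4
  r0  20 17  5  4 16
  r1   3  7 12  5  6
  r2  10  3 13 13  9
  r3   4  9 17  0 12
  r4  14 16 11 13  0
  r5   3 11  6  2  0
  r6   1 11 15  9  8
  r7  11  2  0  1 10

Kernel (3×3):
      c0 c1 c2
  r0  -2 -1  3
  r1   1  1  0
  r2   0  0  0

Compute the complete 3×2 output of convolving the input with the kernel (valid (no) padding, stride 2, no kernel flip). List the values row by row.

Output[0,0]: The receptive field on the input at this output position is [20 17 5 / 3 7 12 / 10 3 13]. Elementwise product with the kernel and sum: 20·-2 + 17·-1 + 5·3 + 3·1 + 7·1.

-32 51
29 5
3 -27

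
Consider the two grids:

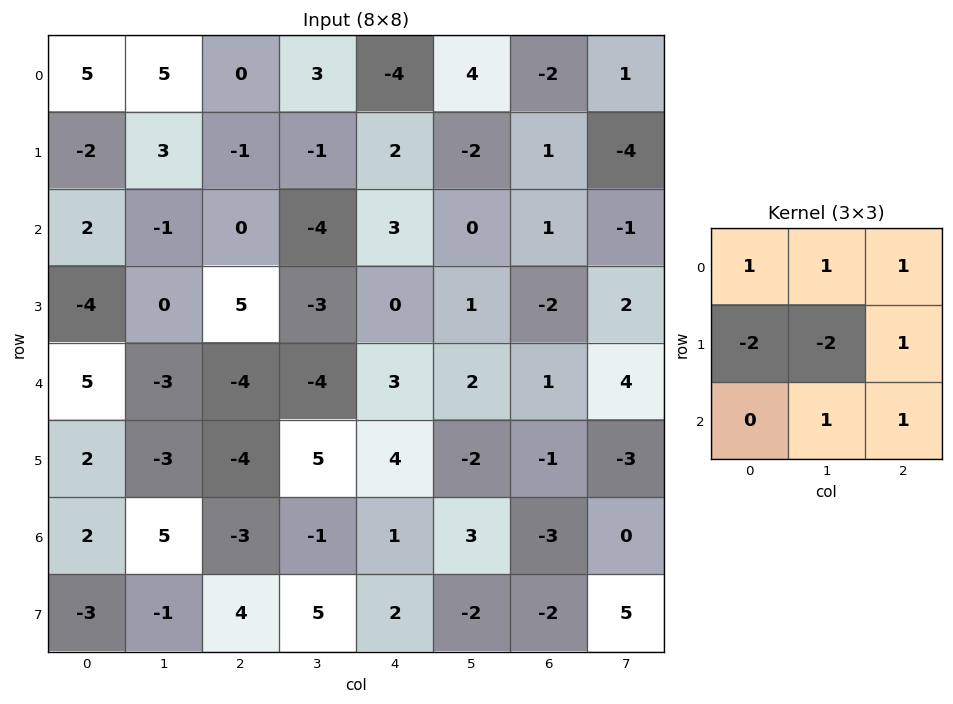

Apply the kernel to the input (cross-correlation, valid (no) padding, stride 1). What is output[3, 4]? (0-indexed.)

The receptive field on the input at this output position is [0 1 -2 / 3 2 1 / 4 -2 -1]. Elementwise product with the kernel and sum: 0·1 + 1·1 + -2·1 + 3·-2 + 2·-2 + 1·1 + -2·1 + -1·1.

-13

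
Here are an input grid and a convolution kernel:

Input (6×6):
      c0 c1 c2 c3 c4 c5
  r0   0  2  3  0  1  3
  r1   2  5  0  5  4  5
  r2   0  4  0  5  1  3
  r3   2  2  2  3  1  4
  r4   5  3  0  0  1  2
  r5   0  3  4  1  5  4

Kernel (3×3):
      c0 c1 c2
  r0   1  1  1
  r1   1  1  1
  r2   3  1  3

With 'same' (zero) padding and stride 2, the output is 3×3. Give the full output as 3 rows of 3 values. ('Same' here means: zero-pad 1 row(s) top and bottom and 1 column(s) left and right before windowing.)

19 35 38
19 36 45
21 26 31

Output[0,0]: The receptive field on the zero-padded input at this output position is [0 0 0 / 0 0 2 / 0 2 5]. Elementwise product with the kernel and sum: 0·1 + 0·1 + 0·1 + 0·1 + 0·1 + 2·1 + 0·3 + 2·1 + 5·3.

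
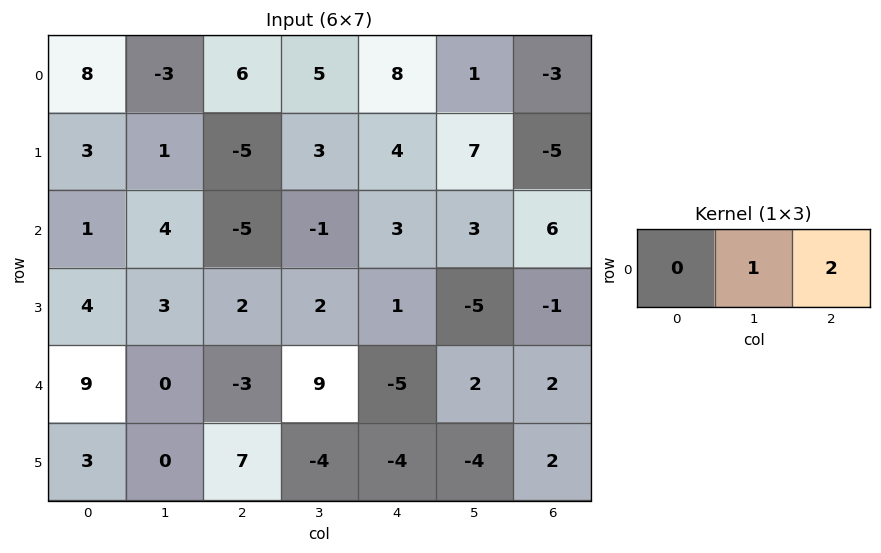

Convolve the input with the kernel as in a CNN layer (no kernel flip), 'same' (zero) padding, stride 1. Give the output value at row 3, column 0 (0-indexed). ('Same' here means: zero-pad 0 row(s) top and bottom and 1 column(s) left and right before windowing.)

The receptive field on the zero-padded input at this output position is [0 4 3]. Elementwise product with the kernel and sum: 4·1 + 3·2.

10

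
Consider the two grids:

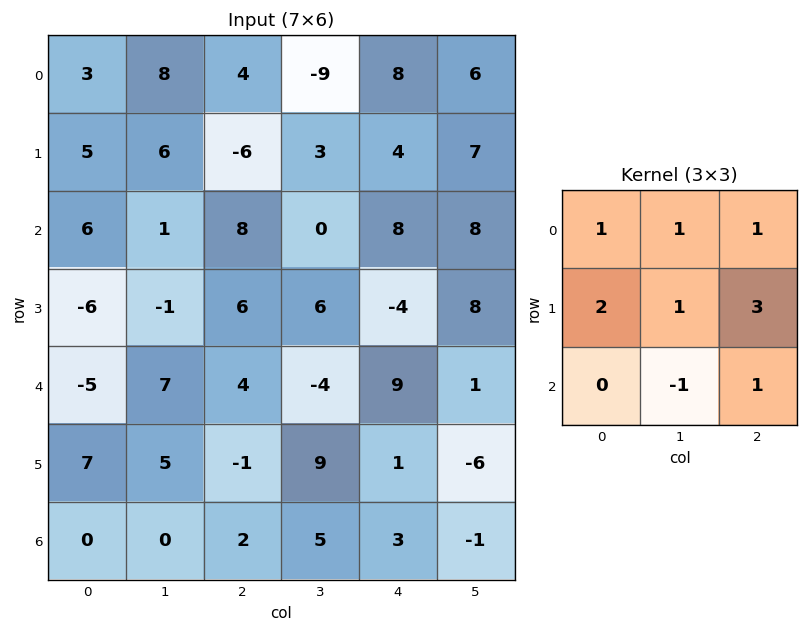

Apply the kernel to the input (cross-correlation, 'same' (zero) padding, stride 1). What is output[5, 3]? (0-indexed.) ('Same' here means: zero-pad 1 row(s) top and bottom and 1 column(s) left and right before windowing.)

The receptive field on the zero-padded input at this output position is [4 -4 9 / -1 9 1 / 2 5 3]. Elementwise product with the kernel and sum: 4·1 + -4·1 + 9·1 + -1·2 + 9·1 + 1·3 + 5·-1 + 3·1.

17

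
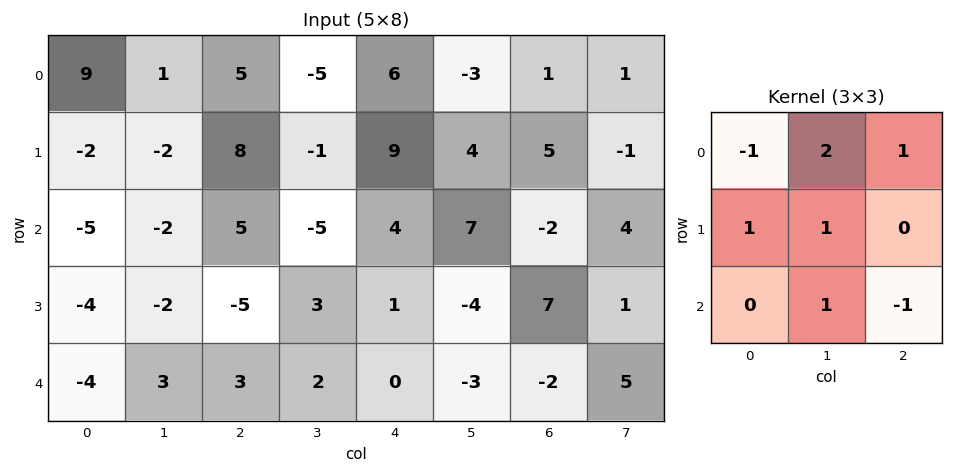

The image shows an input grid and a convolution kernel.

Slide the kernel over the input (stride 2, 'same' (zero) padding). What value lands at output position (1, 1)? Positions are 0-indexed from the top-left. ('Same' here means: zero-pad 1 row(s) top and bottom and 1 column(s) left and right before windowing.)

12

The receptive field on the zero-padded input at this output position is [-2 8 -1 / -2 5 -5 / -2 -5 3]. Elementwise product with the kernel and sum: -2·-1 + 8·2 + -1·1 + -2·1 + 5·1 + -5·1 + 3·-1.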